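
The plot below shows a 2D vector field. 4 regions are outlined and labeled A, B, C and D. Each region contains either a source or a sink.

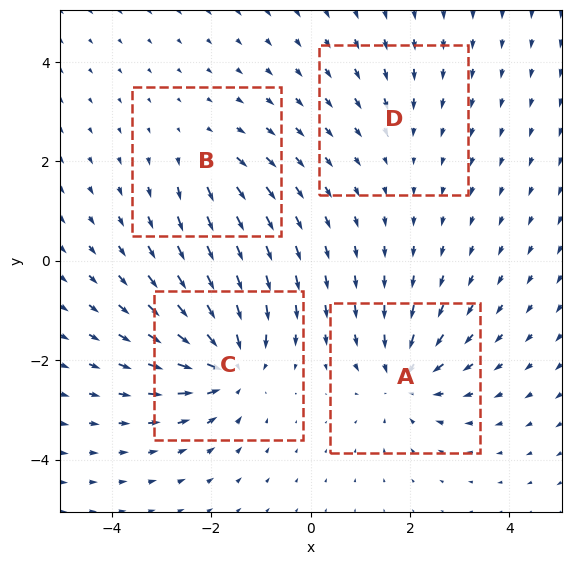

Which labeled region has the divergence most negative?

C

Divergence at each region's feature centre — A: about -6, B: about +3, C: about -7, D: about -2. Region C is most negative.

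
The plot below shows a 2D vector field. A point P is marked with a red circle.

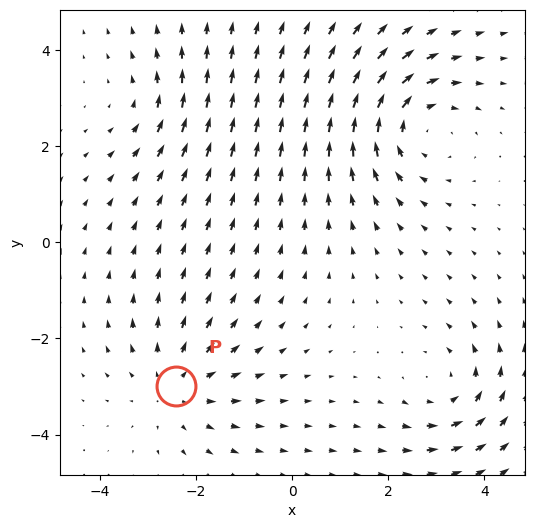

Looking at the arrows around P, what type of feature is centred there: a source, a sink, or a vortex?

source

At P (-2.4, -3.0) the arrows spread outward. Divergence about +3, curl ≈0 — positive divergence with near-zero curl is a source.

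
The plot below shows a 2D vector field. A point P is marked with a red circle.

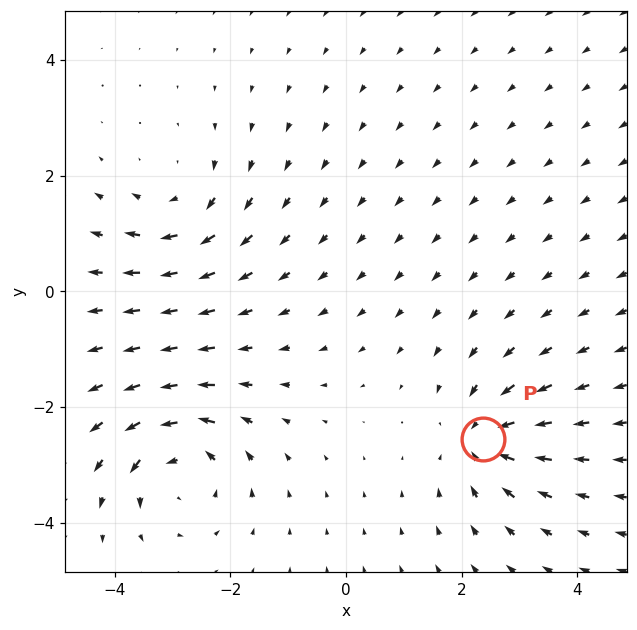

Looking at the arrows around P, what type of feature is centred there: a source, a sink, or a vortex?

sink

At P (2.4, -2.6) the arrows converge inward. Divergence about -5, curl ≈0 — negative divergence with near-zero curl is a sink.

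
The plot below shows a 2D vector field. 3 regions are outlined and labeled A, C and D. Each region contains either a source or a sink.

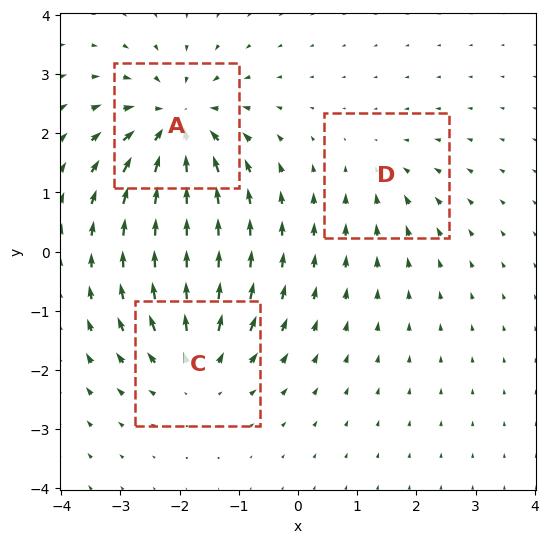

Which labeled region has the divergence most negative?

A

Divergence at each region's feature centre — A: about -5, C: about +4, D: about -2. Region A is most negative.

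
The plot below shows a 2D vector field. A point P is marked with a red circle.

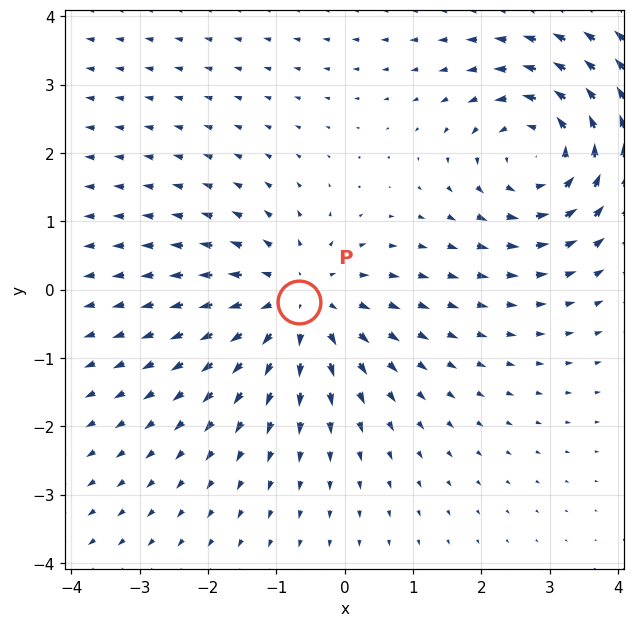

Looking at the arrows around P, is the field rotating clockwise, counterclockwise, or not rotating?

not rotating

Near P at (-0.7, -0.2) the arrows show no circulation. The curl there is ≈0.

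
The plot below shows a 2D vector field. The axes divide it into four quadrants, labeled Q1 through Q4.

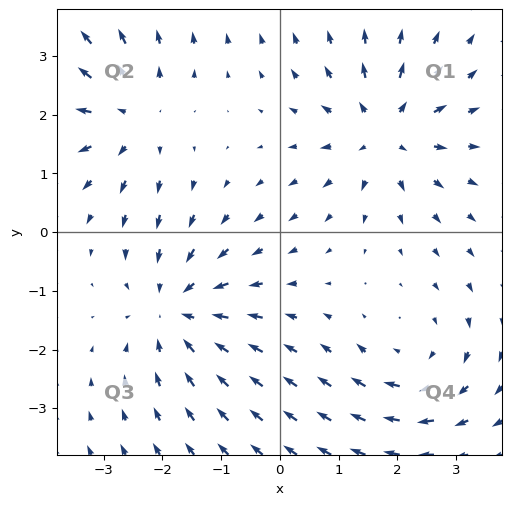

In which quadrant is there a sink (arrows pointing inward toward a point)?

Q3

The sink sits at approximately (-1.8, -1.3), which lies in quadrant Q3. The divergence there is about -4, negative as expected for a sink.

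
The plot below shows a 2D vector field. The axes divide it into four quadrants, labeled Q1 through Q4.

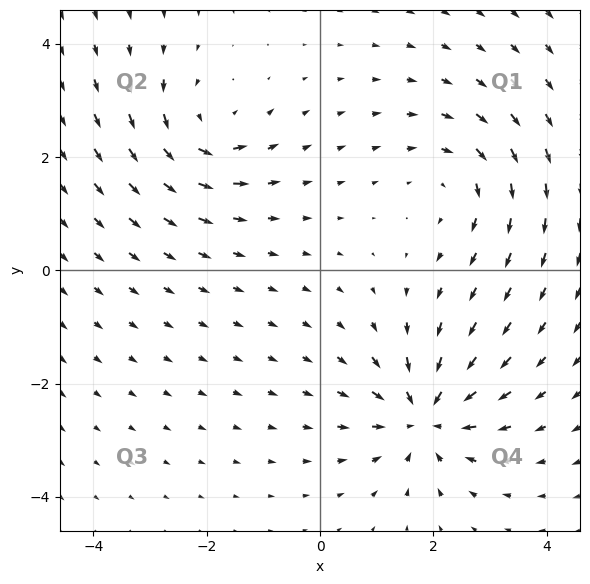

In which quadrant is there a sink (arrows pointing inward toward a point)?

The sink sits at approximately (1.8, -2.6), which lies in quadrant Q4. The divergence there is about -6, negative as expected for a sink.

Q4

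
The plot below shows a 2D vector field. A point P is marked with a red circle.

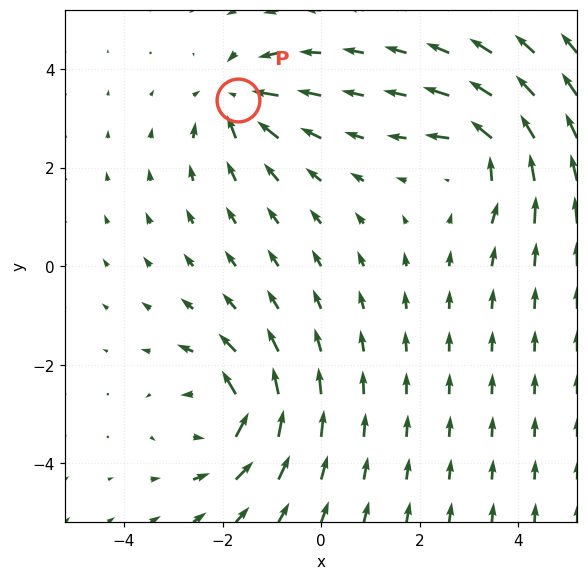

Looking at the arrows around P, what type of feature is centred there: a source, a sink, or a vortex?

sink

At P (-1.7, 3.4) the arrows converge inward. Divergence about -4, curl ≈0 — negative divergence with near-zero curl is a sink.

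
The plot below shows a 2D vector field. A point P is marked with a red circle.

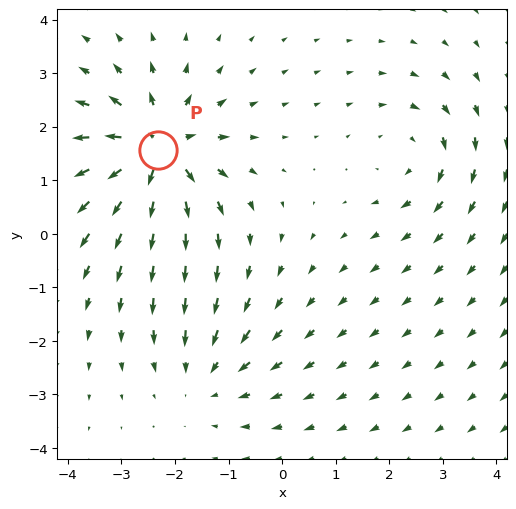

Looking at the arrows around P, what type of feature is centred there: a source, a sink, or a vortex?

source

At P (-2.3, 1.6) the arrows spread outward. Divergence about +5, curl ≈0 — positive divergence with near-zero curl is a source.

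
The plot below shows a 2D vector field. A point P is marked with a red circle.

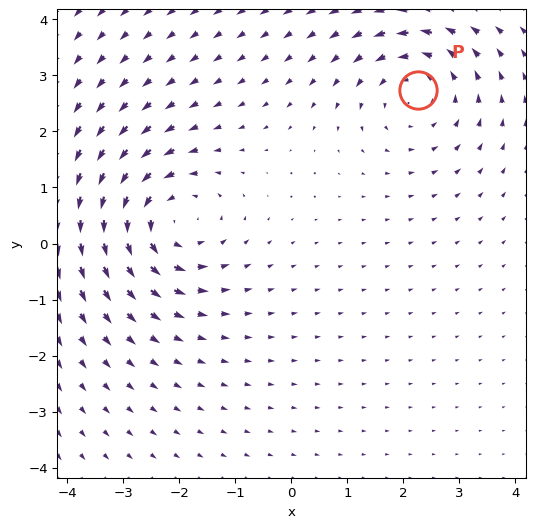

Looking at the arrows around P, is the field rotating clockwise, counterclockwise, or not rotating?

Near P at (2.3, 2.7) the arrows circulate counterclockwise. The curl (z-component) there is about +3; positive curl means counterclockwise rotation.

counterclockwise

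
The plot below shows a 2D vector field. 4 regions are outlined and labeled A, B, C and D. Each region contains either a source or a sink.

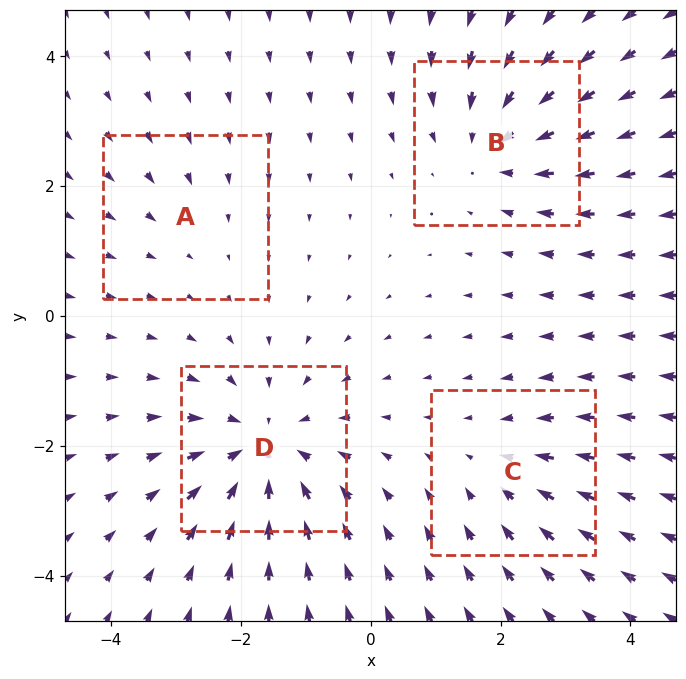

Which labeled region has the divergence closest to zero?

A

Divergence at each region's feature centre — A: about -2, B: about -5, C: about -3, D: about -6. Region A is closest to zero.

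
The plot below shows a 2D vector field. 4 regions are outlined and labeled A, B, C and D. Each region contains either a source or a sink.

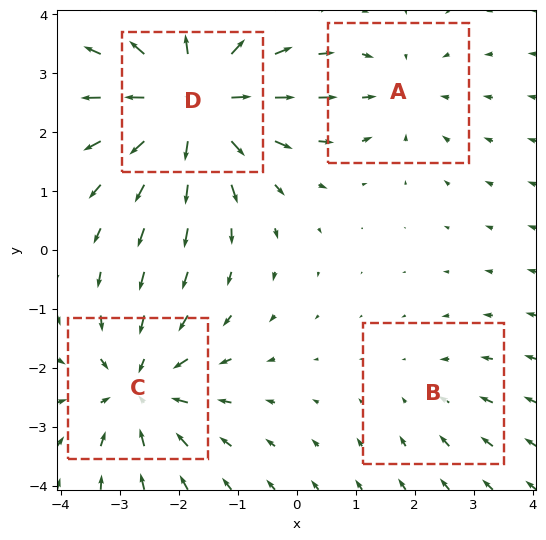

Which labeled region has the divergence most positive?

Divergence at each region's feature centre — A: about -3, B: about -2, C: about -5, D: about +7. Region D is most positive.

D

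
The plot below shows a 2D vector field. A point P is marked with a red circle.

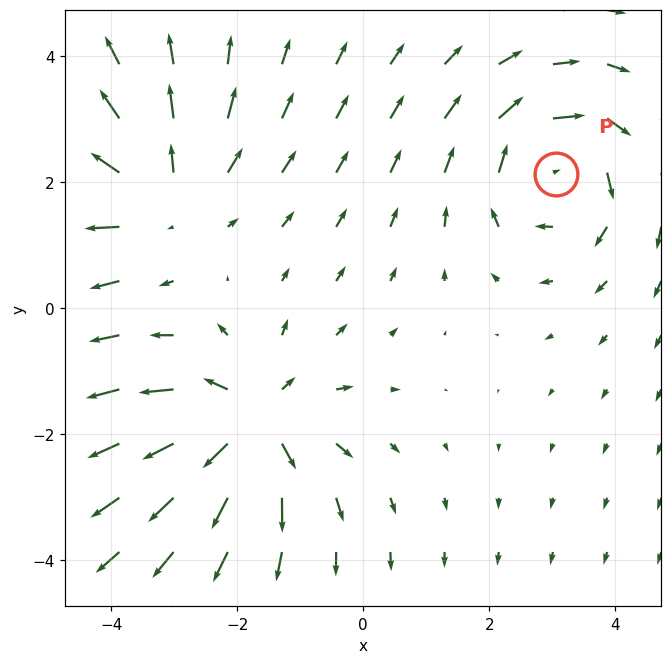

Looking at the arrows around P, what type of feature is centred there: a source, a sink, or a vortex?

vortex

At P (3.1, 2.1) the arrows circulate clockwise. Divergence ≈0, curl about -4 — near-zero divergence with nonzero curl is a vortex.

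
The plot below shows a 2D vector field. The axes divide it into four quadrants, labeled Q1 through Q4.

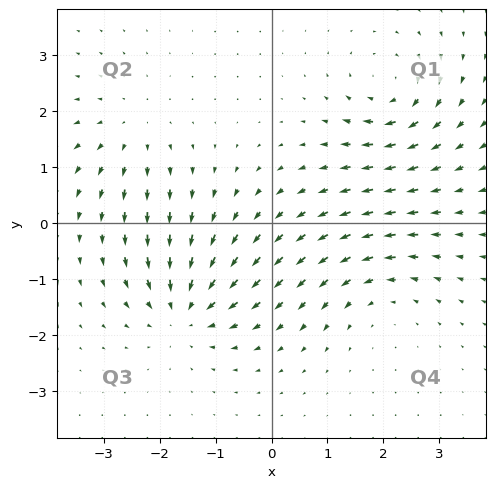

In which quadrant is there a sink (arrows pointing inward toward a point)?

Q3

The sink sits at approximately (-1.5, -1.5), which lies in quadrant Q3. The divergence there is about -5, negative as expected for a sink.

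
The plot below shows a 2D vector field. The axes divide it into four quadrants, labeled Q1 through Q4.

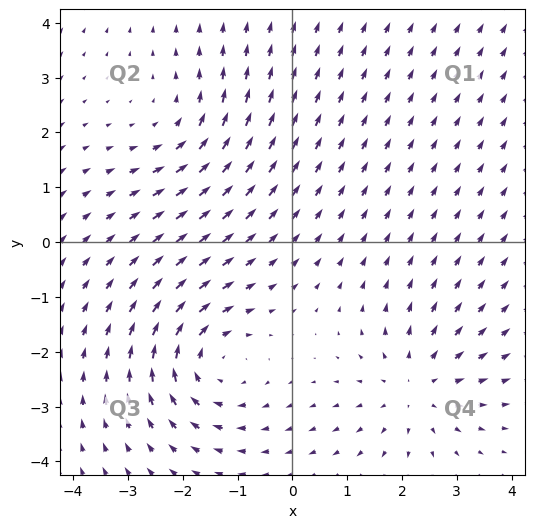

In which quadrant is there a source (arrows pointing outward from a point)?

The source sits at approximately (2.3, -2.6), which lies in quadrant Q4. The divergence there is about +3, positive as expected for a source.

Q4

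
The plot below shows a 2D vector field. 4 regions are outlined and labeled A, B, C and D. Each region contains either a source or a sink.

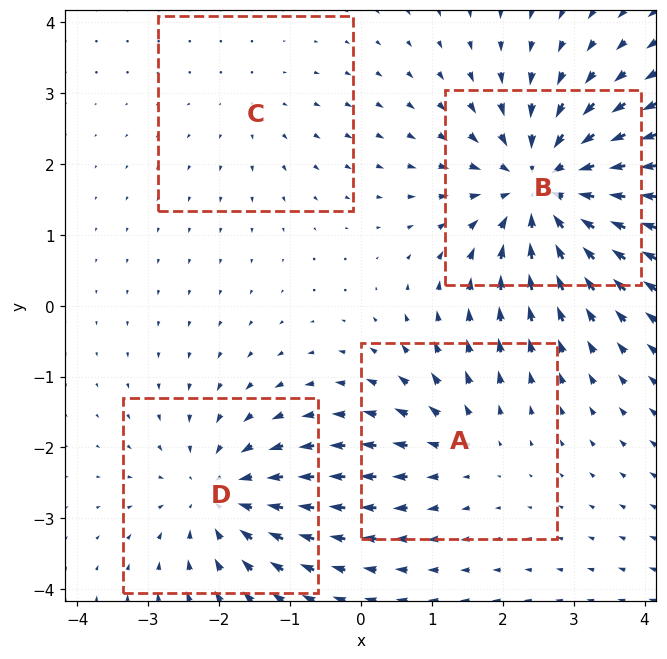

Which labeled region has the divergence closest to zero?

C

Divergence at each region's feature centre — A: about +3, B: about -7, C: about +2, D: about -5. Region C is closest to zero.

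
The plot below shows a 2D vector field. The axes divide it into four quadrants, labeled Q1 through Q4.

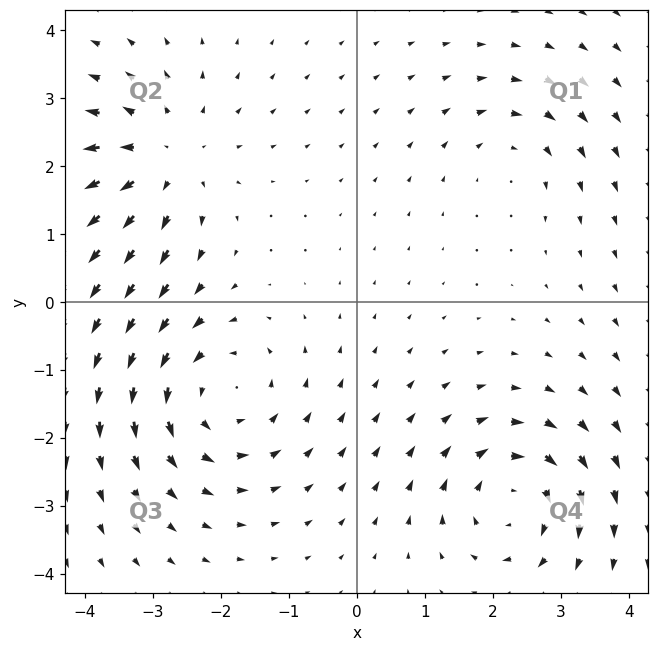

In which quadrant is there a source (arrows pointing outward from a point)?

The source sits at approximately (-2.8, 2.1), which lies in quadrant Q2. The divergence there is about +4, positive as expected for a source.

Q2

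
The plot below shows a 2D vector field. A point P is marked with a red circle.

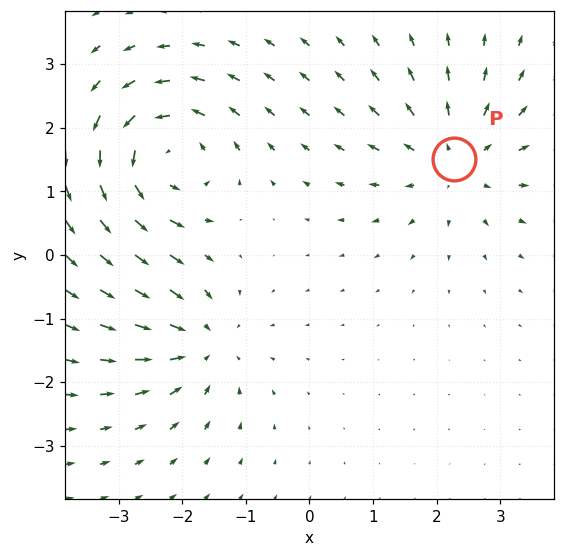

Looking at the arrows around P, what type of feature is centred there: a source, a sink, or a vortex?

At P (2.3, 1.5) the arrows spread outward. Divergence about +4, curl ≈0 — positive divergence with near-zero curl is a source.

source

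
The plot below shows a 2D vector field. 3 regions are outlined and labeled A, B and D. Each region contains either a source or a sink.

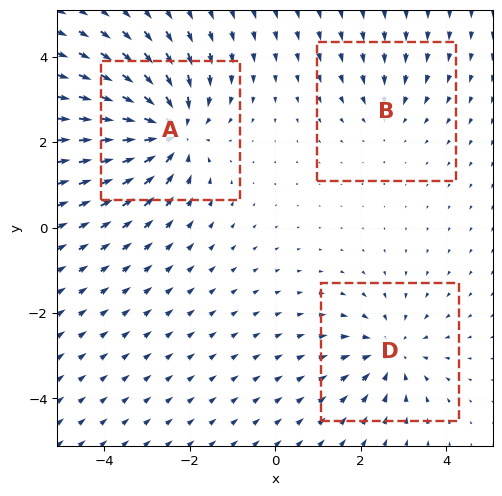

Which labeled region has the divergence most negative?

Divergence at each region's feature centre — A: about -5, B: about -2, D: about -3. Region A is most negative.

A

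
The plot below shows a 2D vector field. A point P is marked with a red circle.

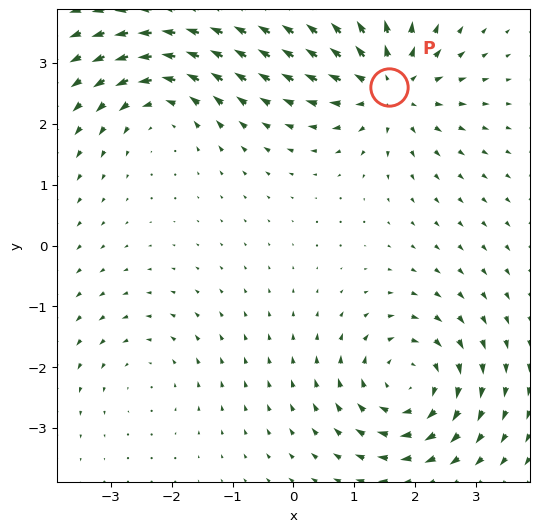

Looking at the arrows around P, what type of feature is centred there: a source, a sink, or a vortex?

source

At P (1.6, 2.6) the arrows spread outward. Divergence about +6, curl ≈0 — positive divergence with near-zero curl is a source.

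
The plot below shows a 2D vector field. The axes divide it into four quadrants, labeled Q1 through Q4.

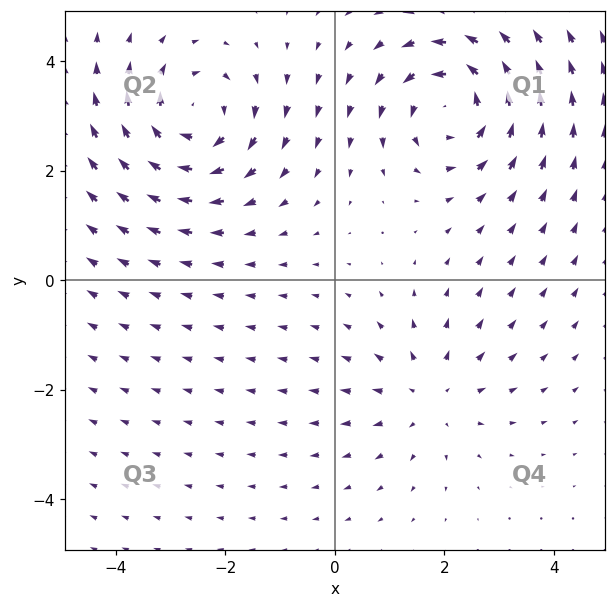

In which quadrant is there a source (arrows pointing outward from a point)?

The source sits at approximately (1.7, -2.1), which lies in quadrant Q4. The divergence there is about +3, positive as expected for a source.

Q4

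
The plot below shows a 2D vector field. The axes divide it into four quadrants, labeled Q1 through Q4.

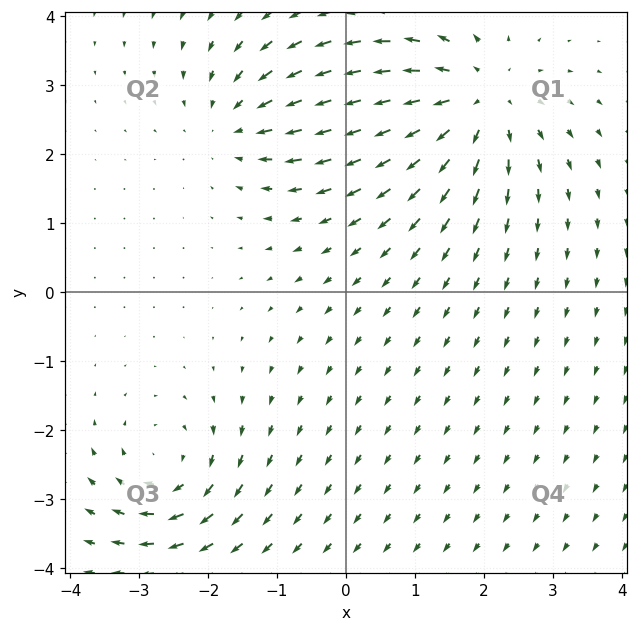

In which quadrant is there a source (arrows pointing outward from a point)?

The source sits at approximately (1.9, 2.8), which lies in quadrant Q1. The divergence there is about +5, positive as expected for a source.

Q1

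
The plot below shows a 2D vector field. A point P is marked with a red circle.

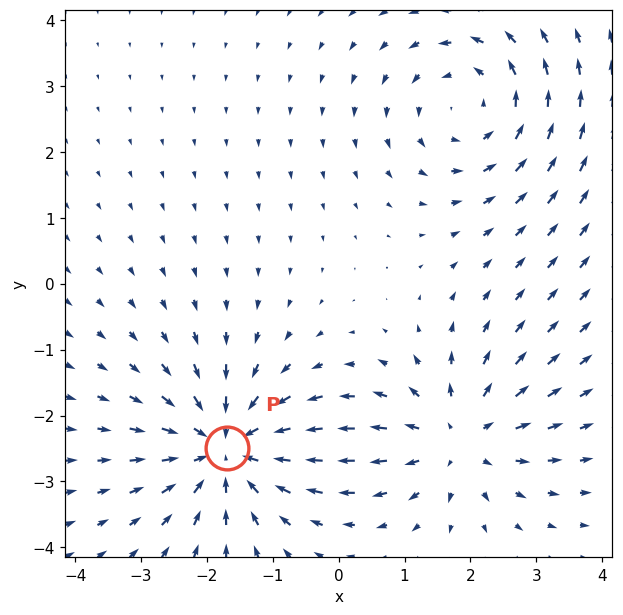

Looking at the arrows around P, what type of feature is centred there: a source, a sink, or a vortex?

At P (-1.7, -2.5) the arrows converge inward. Divergence about -4, curl ≈0 — negative divergence with near-zero curl is a sink.

sink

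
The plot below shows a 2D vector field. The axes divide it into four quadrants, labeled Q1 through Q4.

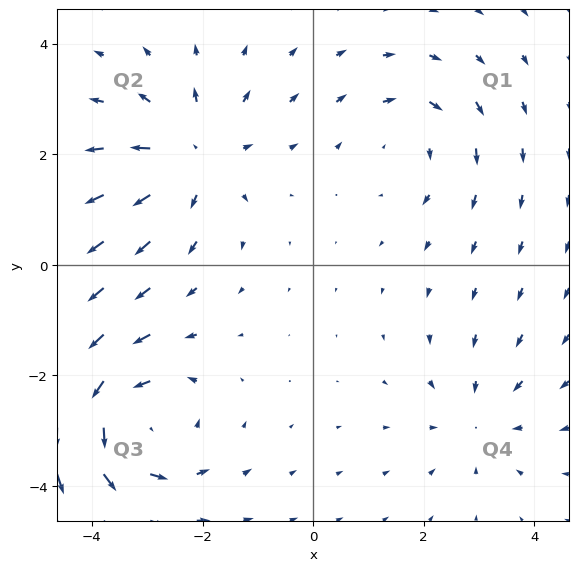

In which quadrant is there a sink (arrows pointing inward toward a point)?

The sink sits at approximately (3.0, -2.8), which lies in quadrant Q4. The divergence there is about -2, negative as expected for a sink.

Q4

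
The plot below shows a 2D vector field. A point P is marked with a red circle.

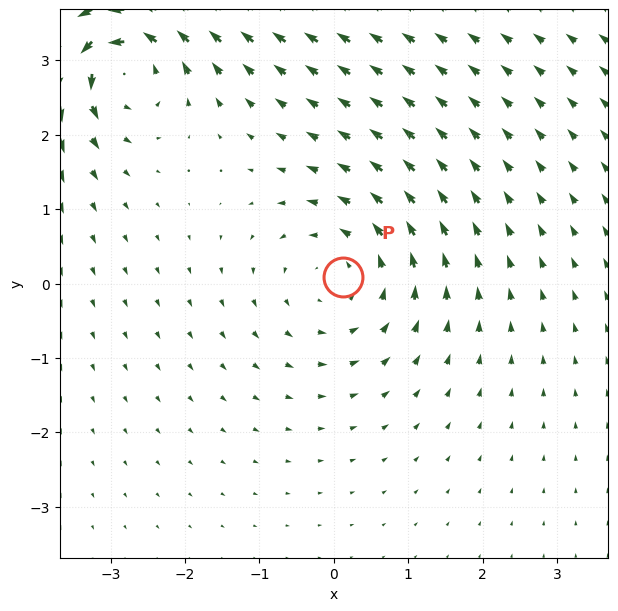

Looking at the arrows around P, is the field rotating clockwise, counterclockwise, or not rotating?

counterclockwise

Near P at (0.1, 0.1) the arrows circulate counterclockwise. The curl (z-component) there is about +3; positive curl means counterclockwise rotation.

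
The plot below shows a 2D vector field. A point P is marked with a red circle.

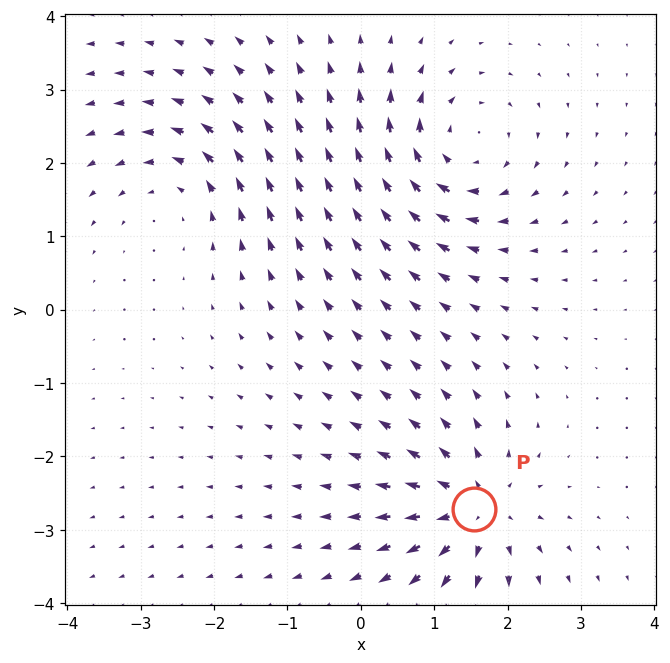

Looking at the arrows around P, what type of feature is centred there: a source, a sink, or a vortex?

source

At P (1.5, -2.7) the arrows spread outward. Divergence about +6, curl ≈0 — positive divergence with near-zero curl is a source.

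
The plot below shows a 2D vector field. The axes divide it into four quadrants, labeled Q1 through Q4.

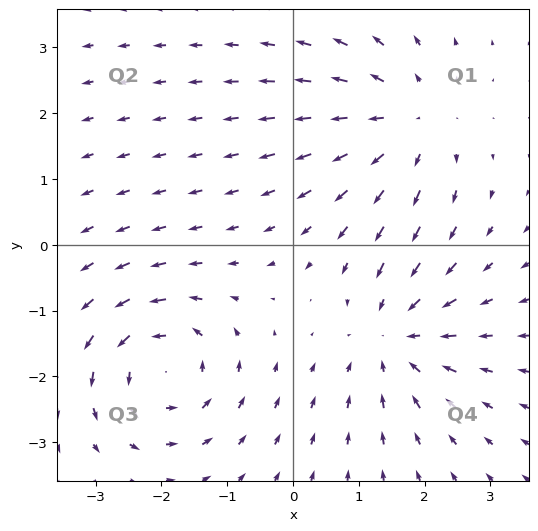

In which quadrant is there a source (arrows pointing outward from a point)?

Q1

The source sits at approximately (1.7, 1.9), which lies in quadrant Q1. The divergence there is about +3, positive as expected for a source.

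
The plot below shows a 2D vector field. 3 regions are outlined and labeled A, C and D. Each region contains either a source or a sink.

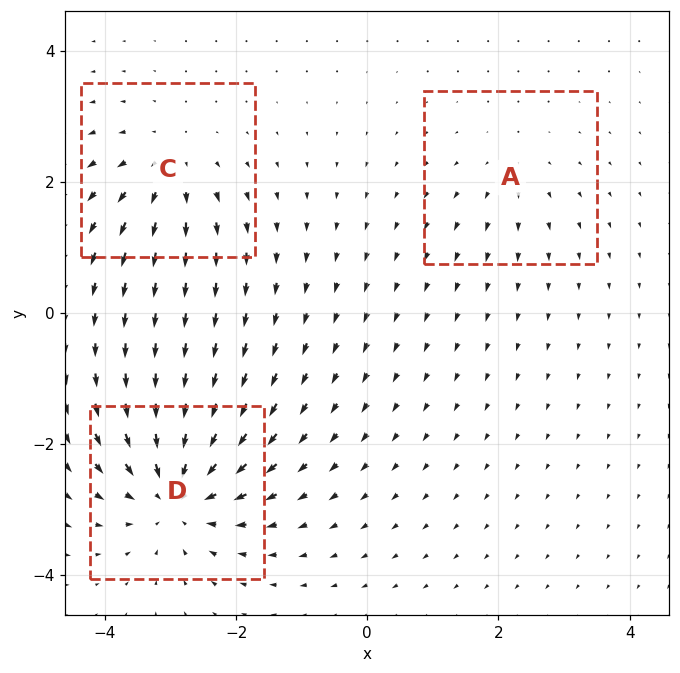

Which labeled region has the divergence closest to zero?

Divergence at each region's feature centre — A: about +2, C: about +3, D: about -5. Region A is closest to zero.

A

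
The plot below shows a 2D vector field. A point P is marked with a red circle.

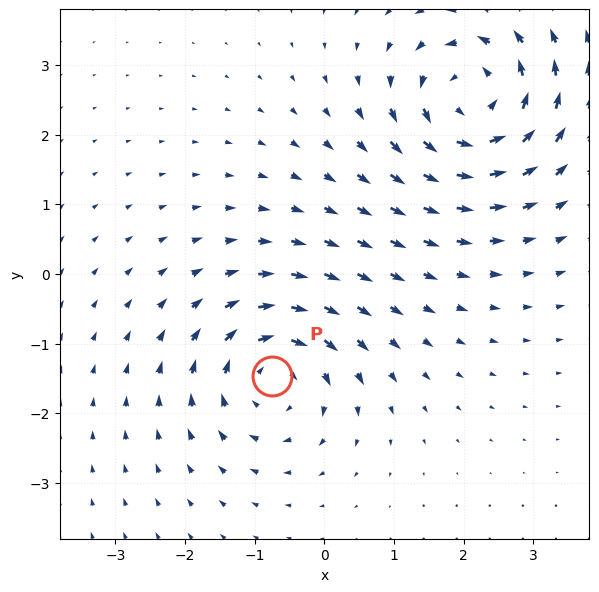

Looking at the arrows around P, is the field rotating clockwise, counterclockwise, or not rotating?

clockwise

Near P at (-0.7, -1.5) the arrows circulate clockwise. The curl (z-component) there is about -3; negative curl means clockwise rotation.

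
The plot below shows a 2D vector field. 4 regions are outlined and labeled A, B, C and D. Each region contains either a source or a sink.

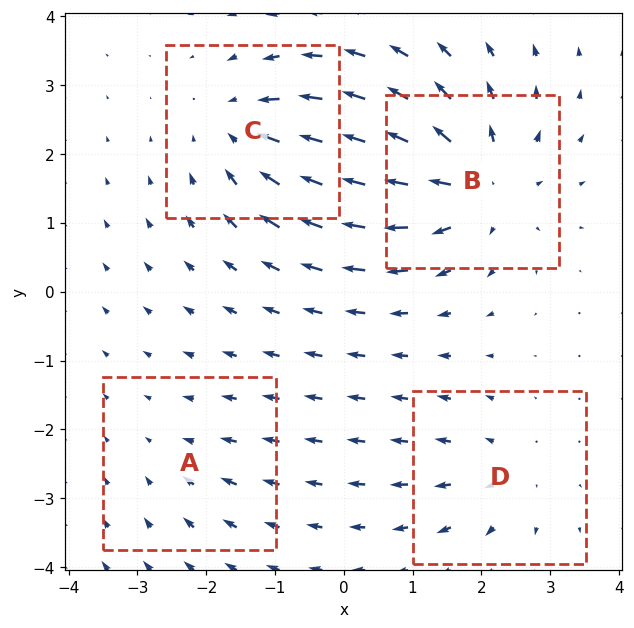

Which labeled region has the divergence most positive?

B

Divergence at each region's feature centre — A: about -2, B: about +6, C: about -5, D: about +3. Region B is most positive.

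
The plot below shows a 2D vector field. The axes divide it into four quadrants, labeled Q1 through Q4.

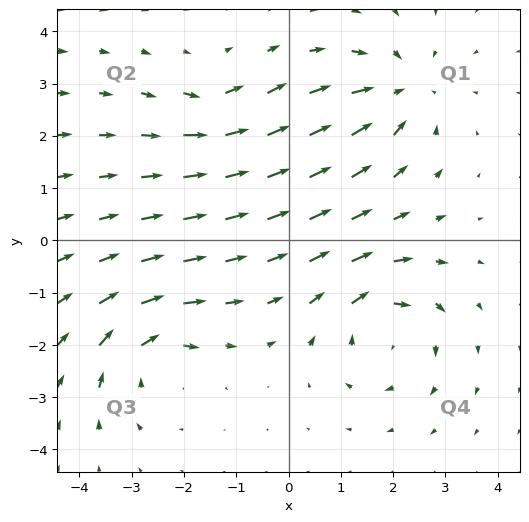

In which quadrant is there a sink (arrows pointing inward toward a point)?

The sink sits at approximately (2.1, 2.9), which lies in quadrant Q1. The divergence there is about -5, negative as expected for a sink.

Q1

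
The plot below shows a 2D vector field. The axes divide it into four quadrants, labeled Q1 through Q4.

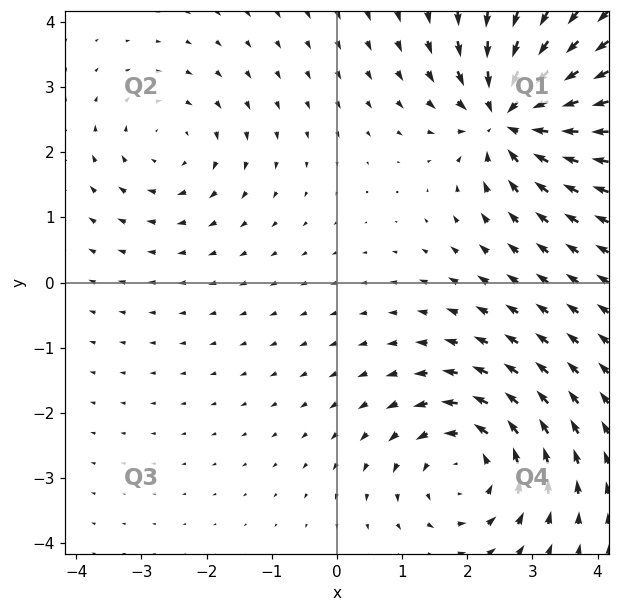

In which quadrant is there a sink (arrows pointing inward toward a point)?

The sink sits at approximately (2.6, 2.6), which lies in quadrant Q1. The divergence there is about -7, negative as expected for a sink.

Q1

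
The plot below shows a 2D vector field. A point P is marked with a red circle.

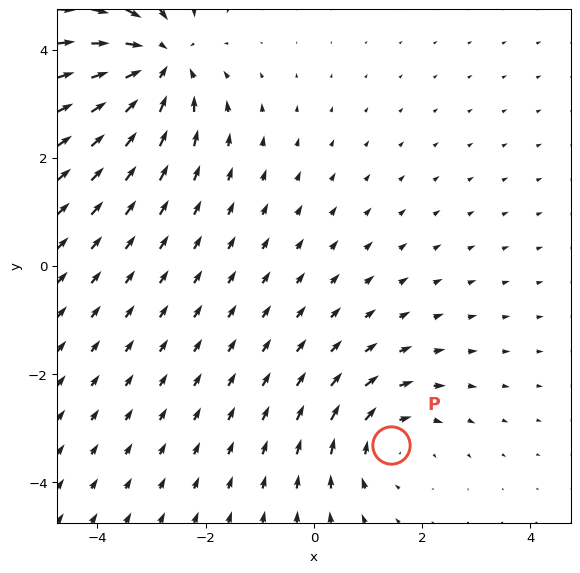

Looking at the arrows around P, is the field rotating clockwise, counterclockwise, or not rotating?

clockwise

Near P at (1.4, -3.3) the arrows circulate clockwise. The curl (z-component) there is about -3; negative curl means clockwise rotation.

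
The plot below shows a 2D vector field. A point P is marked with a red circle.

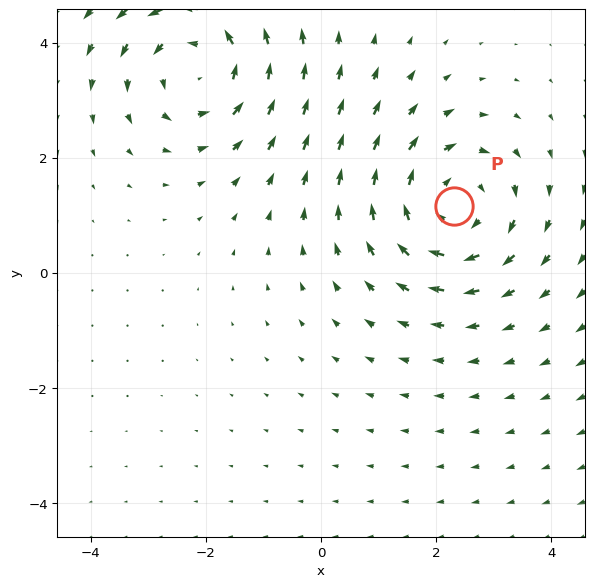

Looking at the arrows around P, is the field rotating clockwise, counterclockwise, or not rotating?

Near P at (2.3, 1.2) the arrows circulate clockwise. The curl (z-component) there is about -2; negative curl means clockwise rotation.

clockwise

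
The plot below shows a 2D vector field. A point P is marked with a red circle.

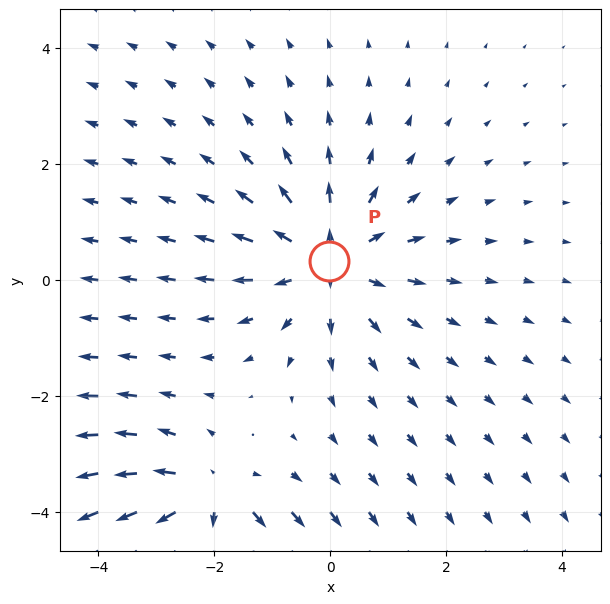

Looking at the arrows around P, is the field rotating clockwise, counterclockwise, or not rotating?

Near P at (-0.0, 0.3) the arrows show no circulation. The curl there is ≈0.

not rotating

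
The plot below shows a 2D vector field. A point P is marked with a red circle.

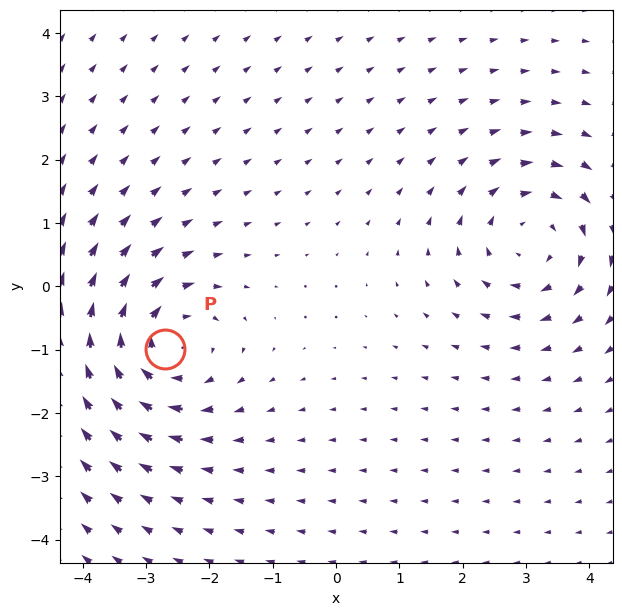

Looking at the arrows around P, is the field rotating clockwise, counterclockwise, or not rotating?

clockwise

Near P at (-2.7, -1.0) the arrows circulate clockwise. The curl (z-component) there is about -5; negative curl means clockwise rotation.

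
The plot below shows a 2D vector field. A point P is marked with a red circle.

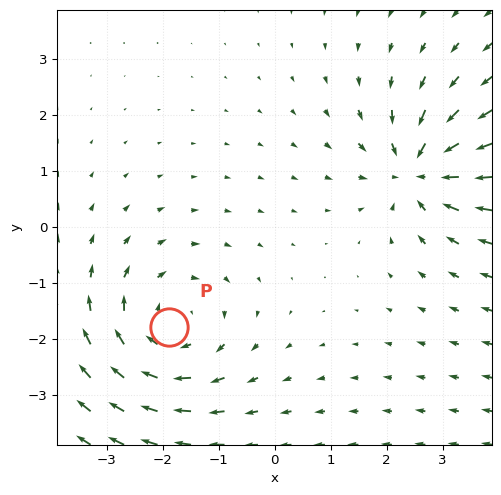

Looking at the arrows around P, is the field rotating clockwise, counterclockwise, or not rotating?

Near P at (-1.9, -1.8) the arrows circulate clockwise. The curl (z-component) there is about -4; negative curl means clockwise rotation.

clockwise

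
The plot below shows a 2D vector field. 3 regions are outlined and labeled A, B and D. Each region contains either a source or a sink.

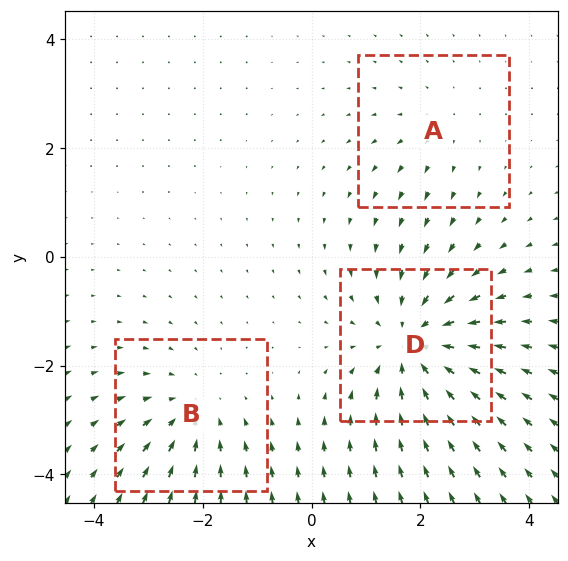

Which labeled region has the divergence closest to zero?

Divergence at each region's feature centre — A: about +2, B: about -3, D: about -4. Region A is closest to zero.

A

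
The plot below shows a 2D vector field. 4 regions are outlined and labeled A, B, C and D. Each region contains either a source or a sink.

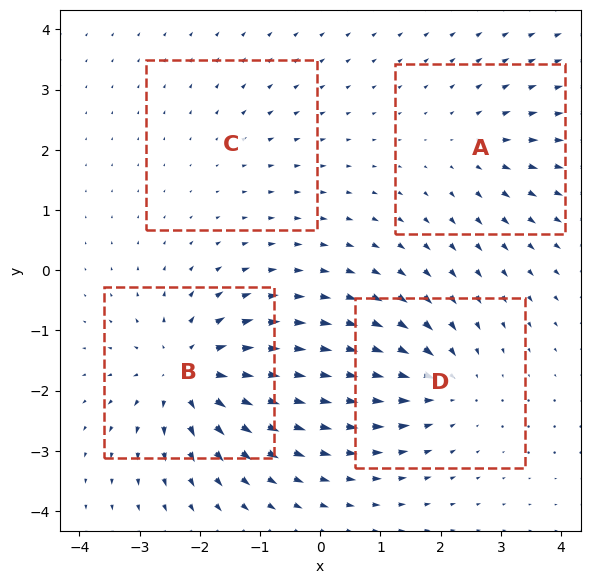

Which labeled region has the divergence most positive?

Divergence at each region's feature centre — A: about +4, B: about +7, C: about +2, D: about -5. Region B is most positive.

B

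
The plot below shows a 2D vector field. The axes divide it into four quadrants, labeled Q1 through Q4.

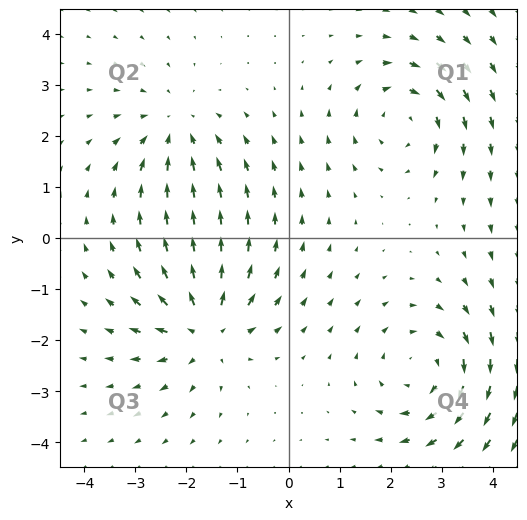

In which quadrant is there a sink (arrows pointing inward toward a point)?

Q2

The sink sits at approximately (-2.2, 2.1), which lies in quadrant Q2. The divergence there is about -3, negative as expected for a sink.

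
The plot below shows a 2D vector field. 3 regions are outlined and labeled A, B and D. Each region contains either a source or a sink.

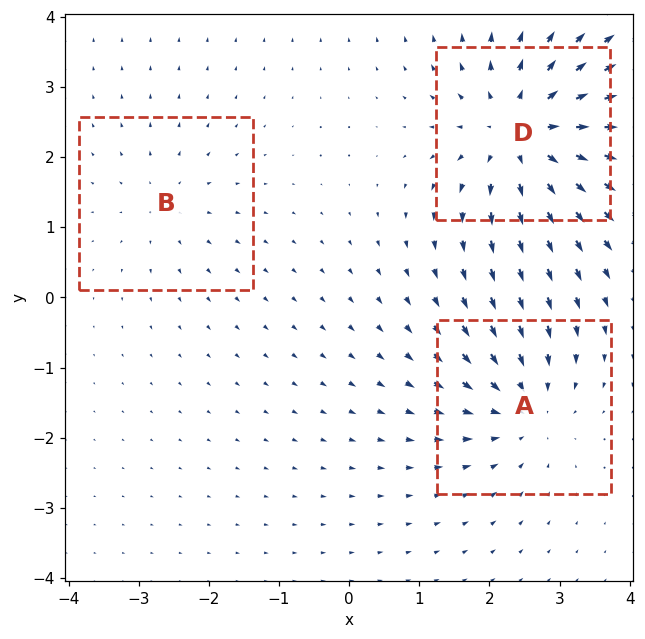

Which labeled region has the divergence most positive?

D

Divergence at each region's feature centre — A: about -4, B: about +2, D: about +5. Region D is most positive.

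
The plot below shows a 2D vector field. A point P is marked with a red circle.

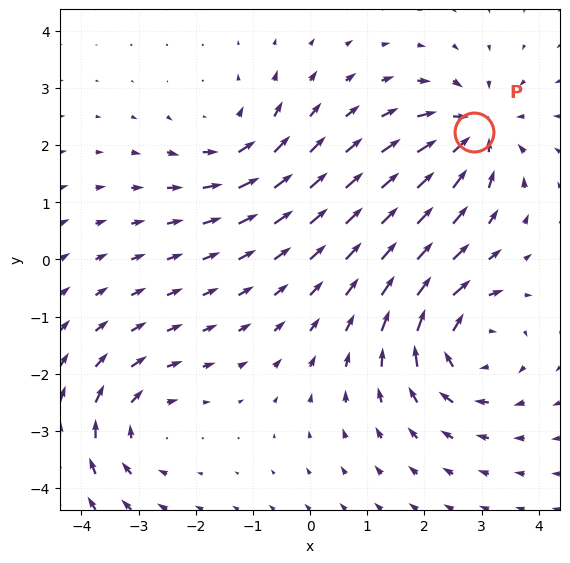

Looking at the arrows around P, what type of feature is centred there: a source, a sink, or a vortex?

At P (2.9, 2.2) the arrows converge inward. Divergence about -4, curl ≈0 — negative divergence with near-zero curl is a sink.

sink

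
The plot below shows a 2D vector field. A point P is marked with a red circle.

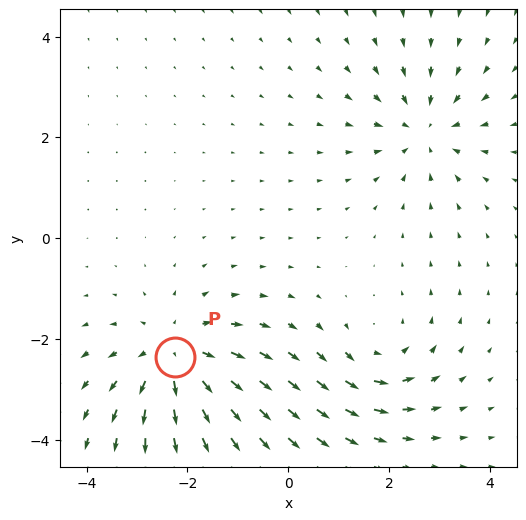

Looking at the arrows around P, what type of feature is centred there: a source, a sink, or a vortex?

At P (-2.2, -2.4) the arrows spread outward. Divergence about +5, curl ≈0 — positive divergence with near-zero curl is a source.

source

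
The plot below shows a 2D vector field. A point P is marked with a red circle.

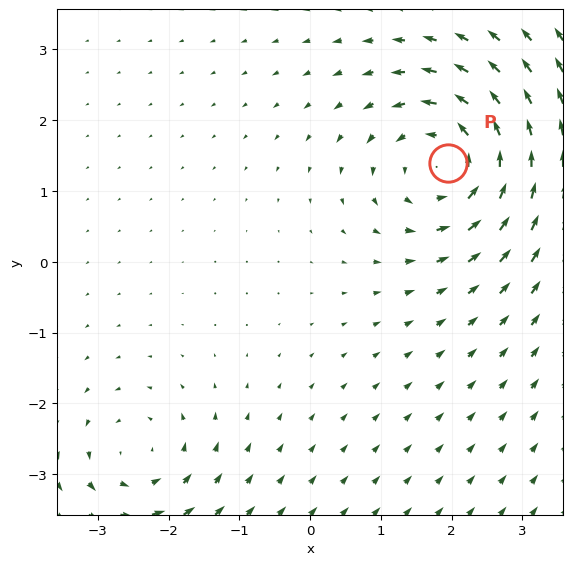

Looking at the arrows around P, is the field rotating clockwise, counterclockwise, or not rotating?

Near P at (2.0, 1.4) the arrows circulate counterclockwise. The curl (z-component) there is about +5; positive curl means counterclockwise rotation.

counterclockwise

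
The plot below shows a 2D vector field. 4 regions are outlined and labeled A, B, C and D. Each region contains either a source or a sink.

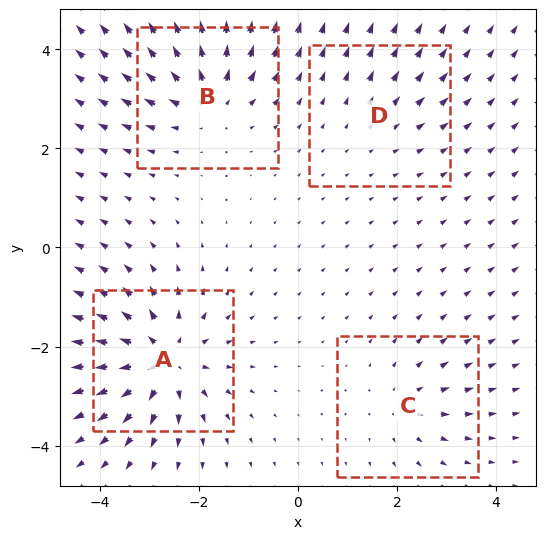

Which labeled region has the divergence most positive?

A

Divergence at each region's feature centre — A: about +7, B: about +5, C: about +3, D: about +2. Region A is most positive.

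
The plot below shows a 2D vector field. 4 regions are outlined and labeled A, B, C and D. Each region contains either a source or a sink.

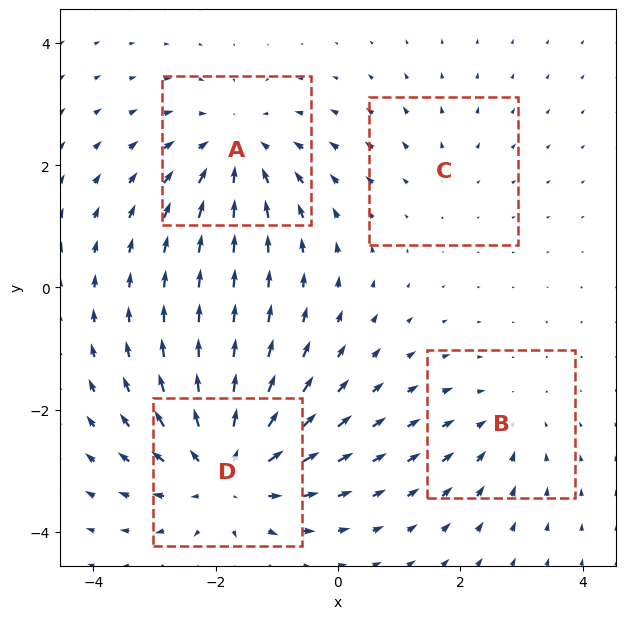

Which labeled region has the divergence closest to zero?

C

Divergence at each region's feature centre — A: about -4, B: about -3, C: about +2, D: about +6. Region C is closest to zero.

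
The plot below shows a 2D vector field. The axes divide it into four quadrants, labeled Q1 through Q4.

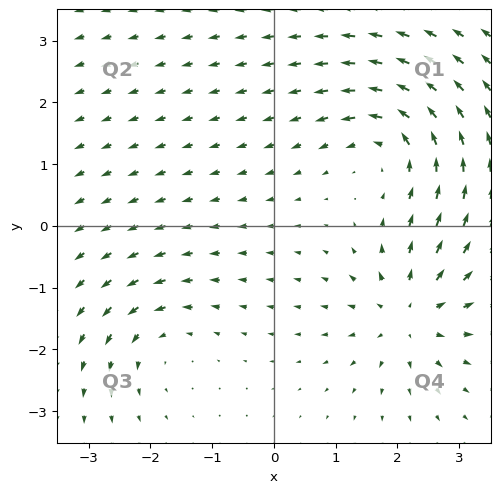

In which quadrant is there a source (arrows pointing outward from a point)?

Q4

The source sits at approximately (2.2, -1.4), which lies in quadrant Q4. The divergence there is about +6, positive as expected for a source.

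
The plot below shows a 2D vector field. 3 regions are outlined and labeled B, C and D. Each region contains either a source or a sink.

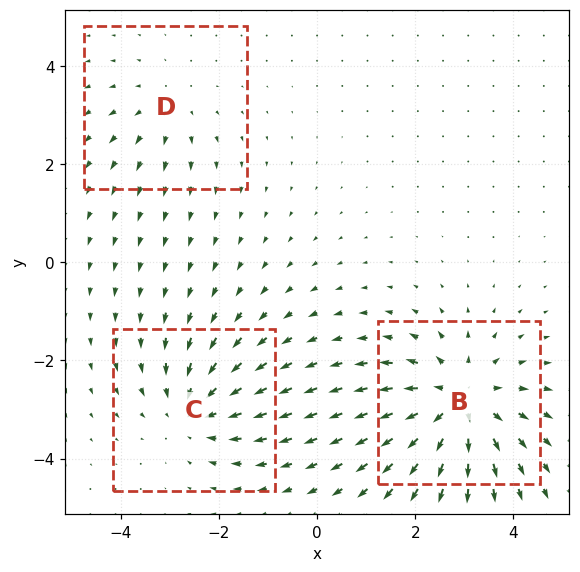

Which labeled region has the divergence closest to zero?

Divergence at each region's feature centre — B: about +4, C: about -3, D: about +2. Region D is closest to zero.

D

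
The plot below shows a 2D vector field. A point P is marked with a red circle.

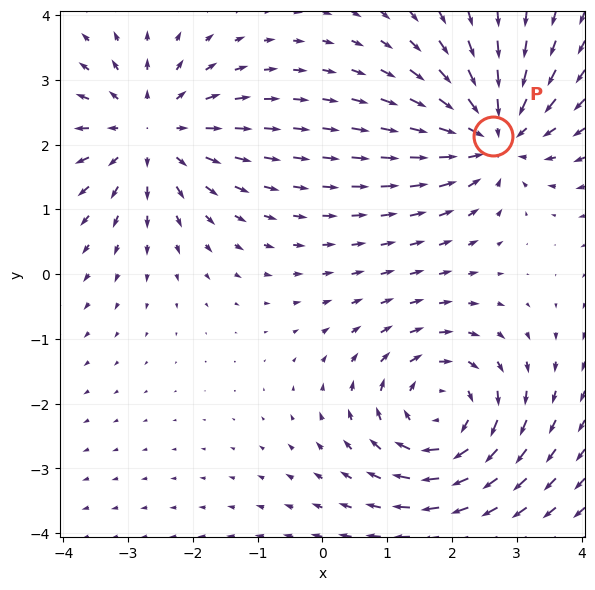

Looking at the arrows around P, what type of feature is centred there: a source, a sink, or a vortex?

sink

At P (2.6, 2.1) the arrows converge inward. Divergence about -4, curl ≈0 — negative divergence with near-zero curl is a sink.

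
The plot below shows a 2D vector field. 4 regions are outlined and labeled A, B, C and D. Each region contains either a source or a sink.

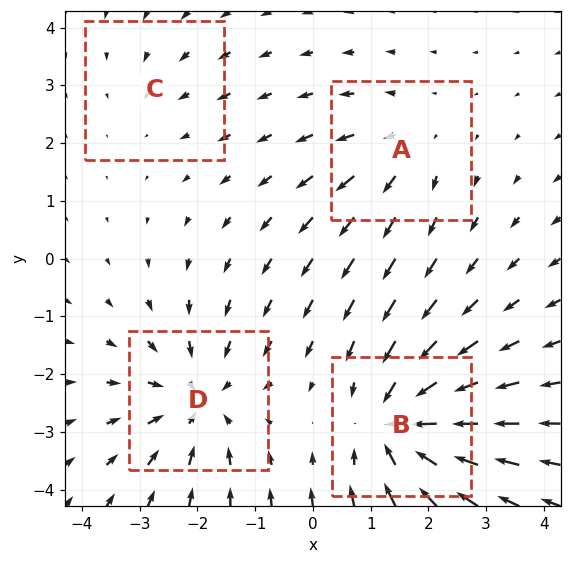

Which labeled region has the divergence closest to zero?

Divergence at each region's feature centre — A: about +3, B: about -6, C: about -2, D: about -5. Region C is closest to zero.

C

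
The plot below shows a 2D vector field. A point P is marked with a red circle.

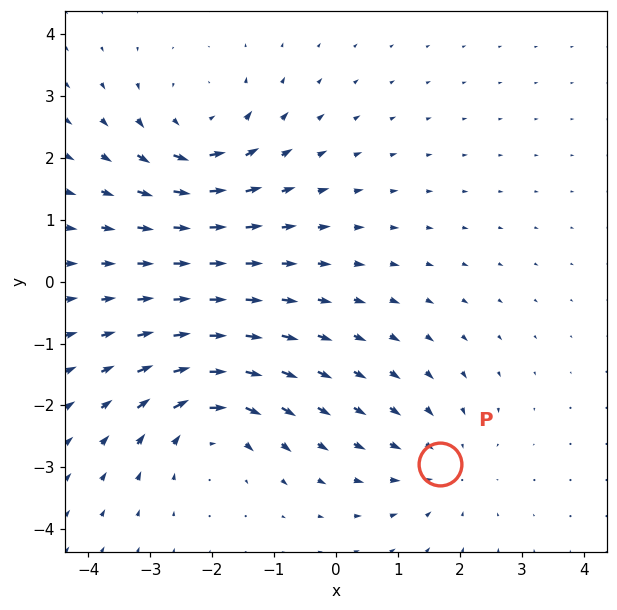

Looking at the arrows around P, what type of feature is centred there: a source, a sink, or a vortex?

At P (1.7, -2.9) the arrows converge inward. Divergence about -3, curl ≈0 — negative divergence with near-zero curl is a sink.

sink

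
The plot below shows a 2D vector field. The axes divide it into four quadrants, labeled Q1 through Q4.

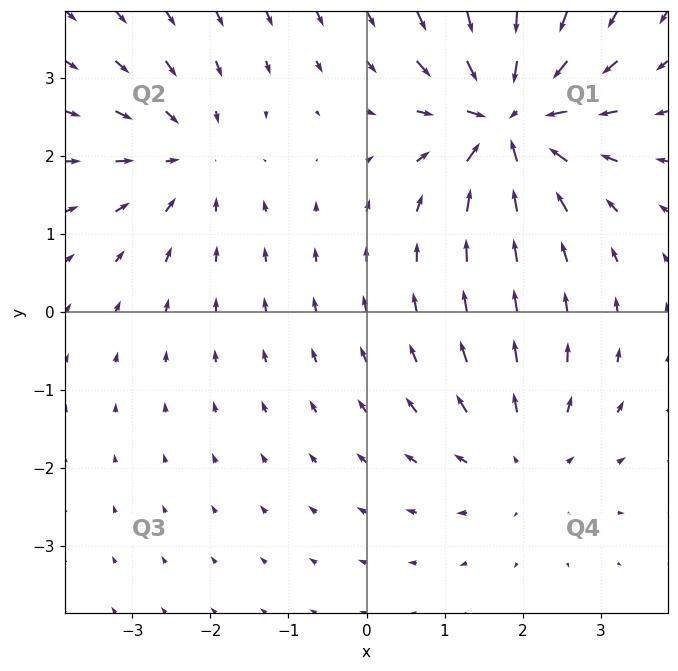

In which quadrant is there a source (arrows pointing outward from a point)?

The source sits at approximately (2.0, -1.9), which lies in quadrant Q4. The divergence there is about +3, positive as expected for a source.

Q4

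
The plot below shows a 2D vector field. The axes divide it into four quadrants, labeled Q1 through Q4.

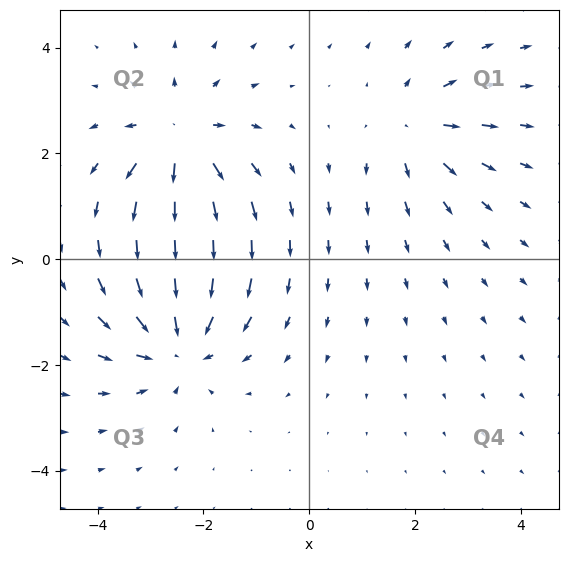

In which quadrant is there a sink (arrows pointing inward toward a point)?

Q3

The sink sits at approximately (-2.5, -1.6), which lies in quadrant Q3. The divergence there is about -5, negative as expected for a sink.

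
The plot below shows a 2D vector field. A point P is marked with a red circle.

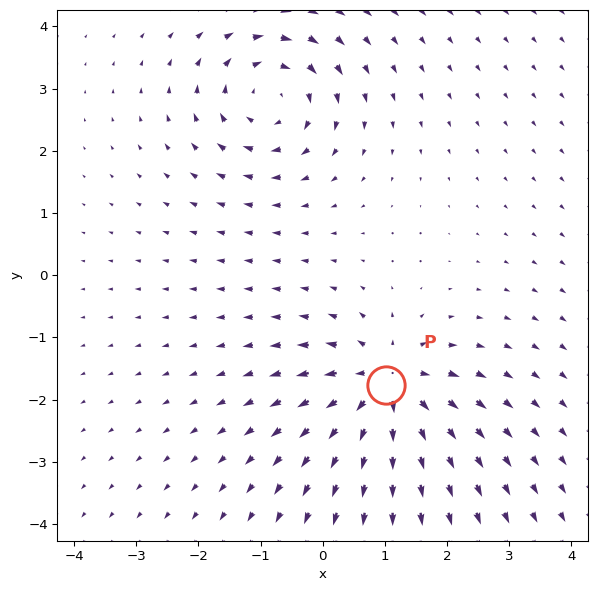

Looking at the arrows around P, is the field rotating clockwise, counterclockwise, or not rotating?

not rotating

Near P at (1.0, -1.8) the arrows show no circulation. The curl there is ≈0.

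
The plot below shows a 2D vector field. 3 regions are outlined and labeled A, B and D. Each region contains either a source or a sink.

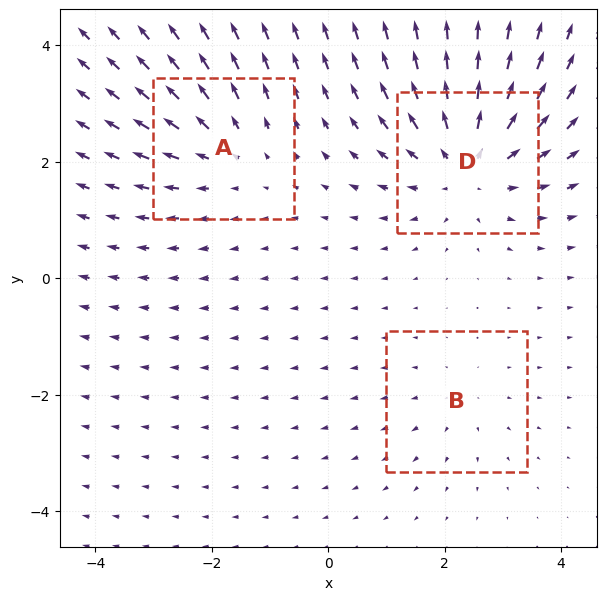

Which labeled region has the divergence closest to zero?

Divergence at each region's feature centre — A: about +3, B: about +2, D: about +5. Region B is closest to zero.

B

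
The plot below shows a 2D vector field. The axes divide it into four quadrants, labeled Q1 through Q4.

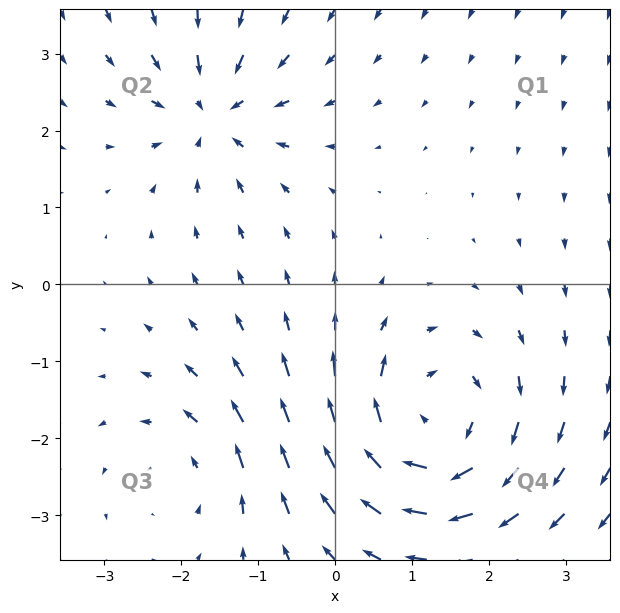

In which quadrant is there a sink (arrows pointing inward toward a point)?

Q2

The sink sits at approximately (-1.6, 2.2), which lies in quadrant Q2. The divergence there is about -4, negative as expected for a sink.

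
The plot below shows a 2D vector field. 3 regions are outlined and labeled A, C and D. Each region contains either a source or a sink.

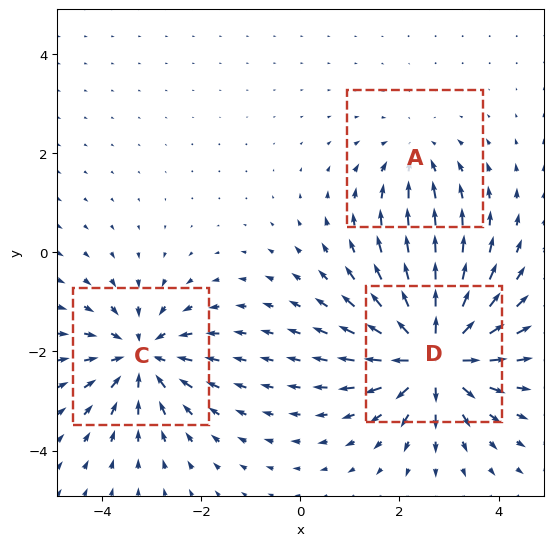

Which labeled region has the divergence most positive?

D

Divergence at each region's feature centre — A: about -2, C: about -4, D: about +5. Region D is most positive.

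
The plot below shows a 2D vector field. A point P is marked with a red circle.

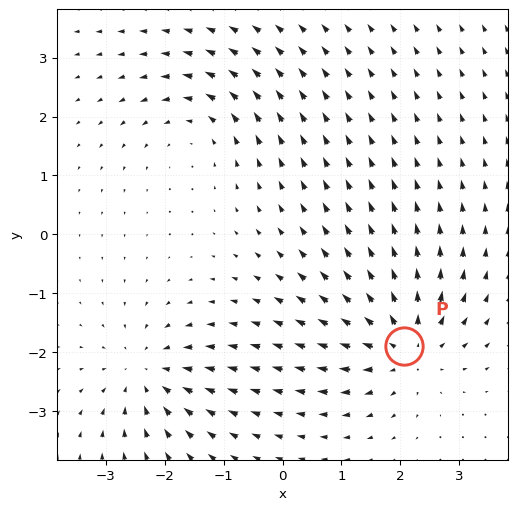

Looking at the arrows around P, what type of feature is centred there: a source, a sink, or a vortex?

source

At P (2.1, -1.9) the arrows spread outward. Divergence about +5, curl ≈0 — positive divergence with near-zero curl is a source.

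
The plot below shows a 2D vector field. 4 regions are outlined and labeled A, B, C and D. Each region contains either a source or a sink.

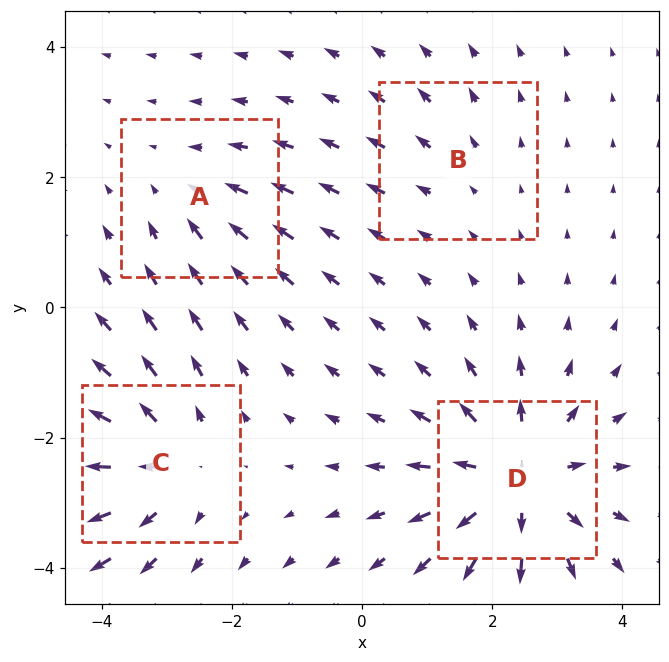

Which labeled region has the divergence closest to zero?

Divergence at each region's feature centre — A: about -3, B: about +2, C: about +5, D: about +7. Region B is closest to zero.

B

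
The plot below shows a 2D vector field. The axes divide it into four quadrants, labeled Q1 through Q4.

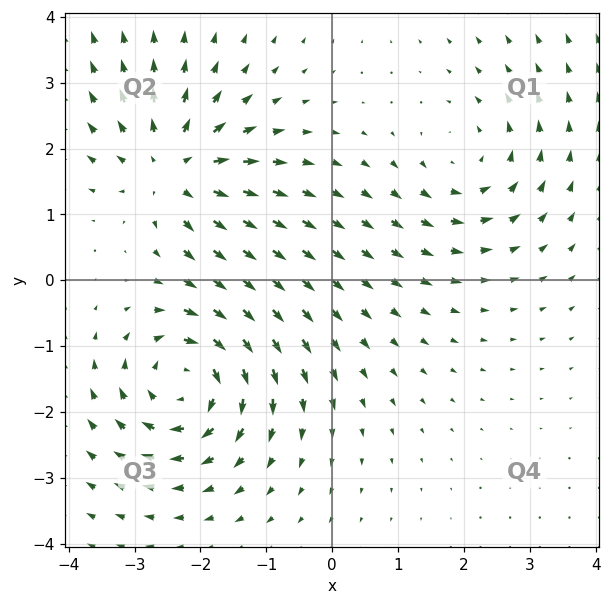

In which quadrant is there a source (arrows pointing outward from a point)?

Q2

The source sits at approximately (-2.4, 1.7), which lies in quadrant Q2. The divergence there is about +5, positive as expected for a source.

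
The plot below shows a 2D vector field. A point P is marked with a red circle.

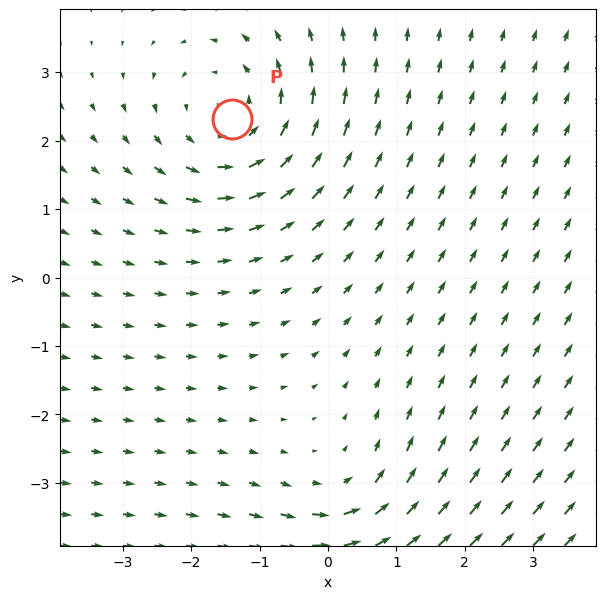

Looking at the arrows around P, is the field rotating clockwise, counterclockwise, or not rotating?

Near P at (-1.4, 2.3) the arrows circulate counterclockwise. The curl (z-component) there is about +3; positive curl means counterclockwise rotation.

counterclockwise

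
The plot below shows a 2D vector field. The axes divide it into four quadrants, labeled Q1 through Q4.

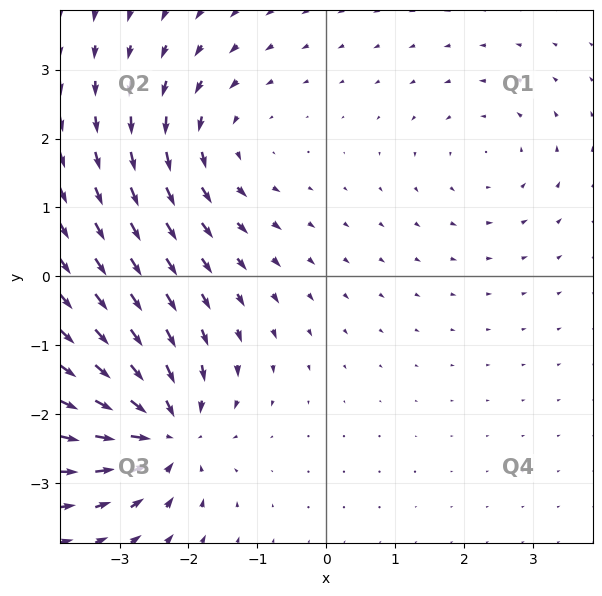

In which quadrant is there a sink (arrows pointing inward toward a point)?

Q3

The sink sits at approximately (-2.4, -2.3), which lies in quadrant Q3. The divergence there is about -6, negative as expected for a sink.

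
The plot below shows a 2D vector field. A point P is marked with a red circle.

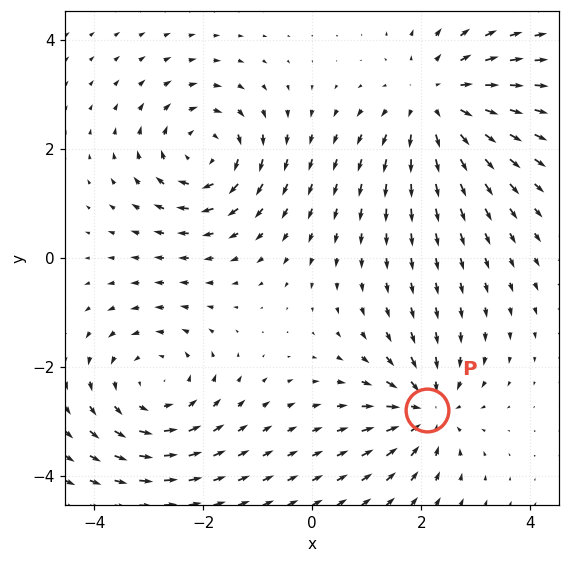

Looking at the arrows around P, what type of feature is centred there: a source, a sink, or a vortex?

At P (2.1, -2.8) the arrows converge inward. Divergence about -5, curl ≈0 — negative divergence with near-zero curl is a sink.

sink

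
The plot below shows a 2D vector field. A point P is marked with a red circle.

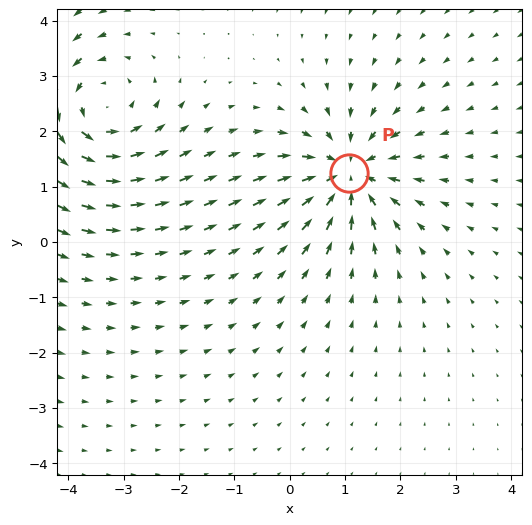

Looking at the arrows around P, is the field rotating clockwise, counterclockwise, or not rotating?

Near P at (1.1, 1.2) the arrows show no circulation. The curl there is ≈0.

not rotating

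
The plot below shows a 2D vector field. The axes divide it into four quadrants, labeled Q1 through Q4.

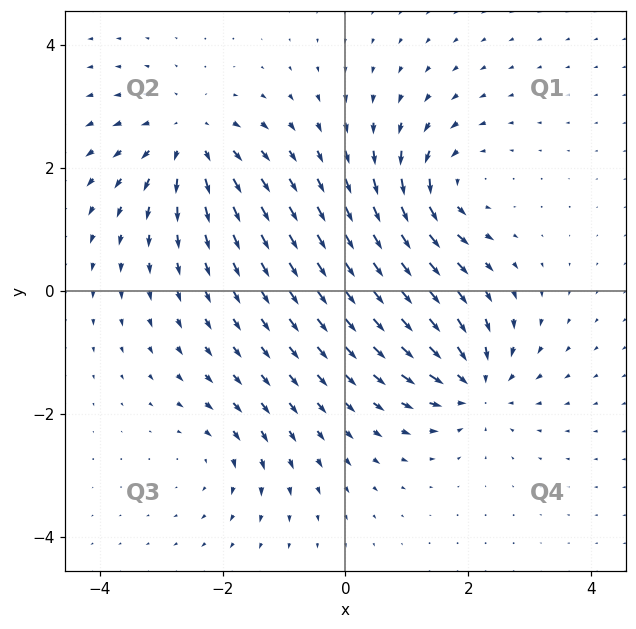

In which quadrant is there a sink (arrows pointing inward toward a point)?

The sink sits at approximately (2.1, -1.5), which lies in quadrant Q4. The divergence there is about -6, negative as expected for a sink.

Q4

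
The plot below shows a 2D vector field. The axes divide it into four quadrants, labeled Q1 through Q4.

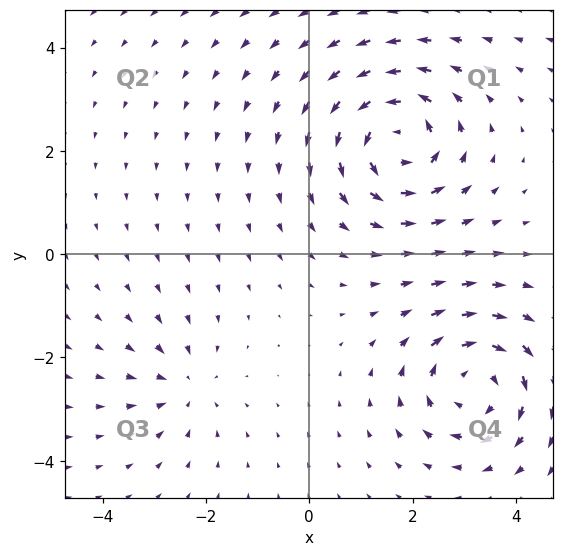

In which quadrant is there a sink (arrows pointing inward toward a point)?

The sink sits at approximately (-2.4, -2.6), which lies in quadrant Q3. The divergence there is about -3, negative as expected for a sink.

Q3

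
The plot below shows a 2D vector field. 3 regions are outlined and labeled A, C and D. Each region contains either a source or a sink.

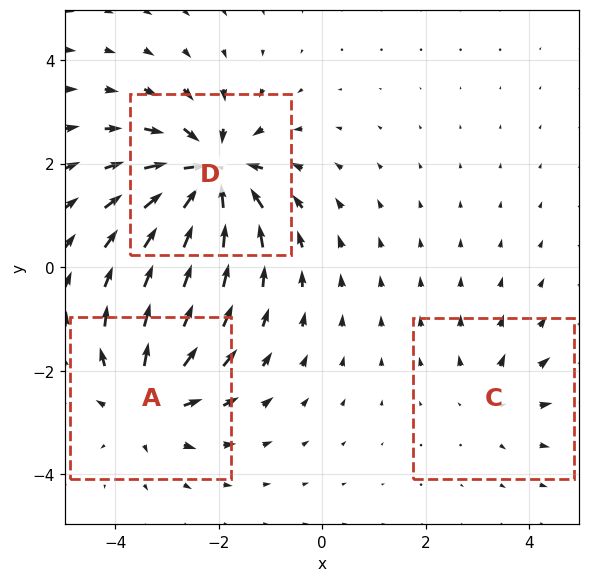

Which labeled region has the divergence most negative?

Divergence at each region's feature centre — A: about +4, C: about +2, D: about -6. Region D is most negative.

D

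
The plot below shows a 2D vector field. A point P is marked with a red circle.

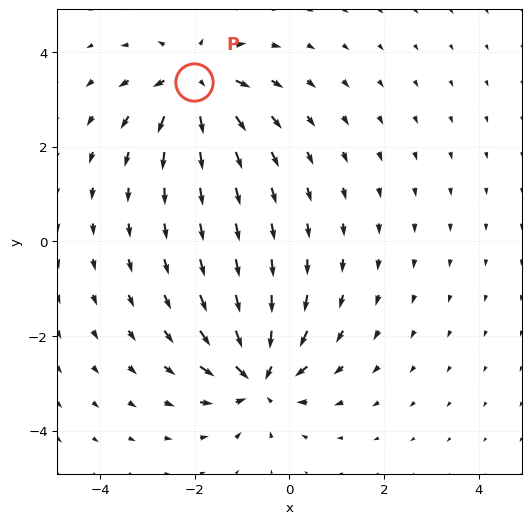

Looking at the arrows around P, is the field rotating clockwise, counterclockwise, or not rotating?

Near P at (-2.0, 3.4) the arrows show no circulation. The curl there is ≈0.

not rotating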